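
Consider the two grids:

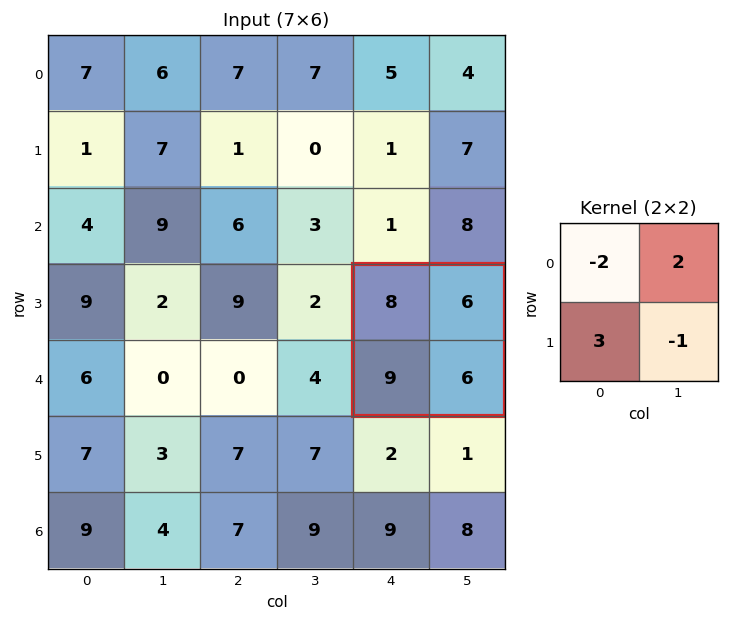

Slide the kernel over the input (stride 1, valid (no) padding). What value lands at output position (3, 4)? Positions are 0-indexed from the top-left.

17

The receptive field on the input at this output position is [8 6 / 9 6]. Elementwise product with the kernel and sum: 8·-2 + 6·2 + 9·3 + 6·-1.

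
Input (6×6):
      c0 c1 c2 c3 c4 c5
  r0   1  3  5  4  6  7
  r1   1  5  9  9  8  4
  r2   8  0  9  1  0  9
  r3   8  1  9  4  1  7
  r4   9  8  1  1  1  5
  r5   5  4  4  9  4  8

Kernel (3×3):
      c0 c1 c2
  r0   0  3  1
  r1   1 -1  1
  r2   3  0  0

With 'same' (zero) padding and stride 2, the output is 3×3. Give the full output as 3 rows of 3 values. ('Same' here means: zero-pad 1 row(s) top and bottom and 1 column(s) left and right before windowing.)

2 17 32
0 31 50
24 51 42

Output[0,0]: The receptive field on the zero-padded input at this output position is [0 0 0 / 0 1 3 / 0 1 5]. Elementwise product with the kernel and sum: 0·3 + 0·1 + 0·1 + 1·-1 + 3·1 + 0·3.
Output[0,1]: The receptive field on the zero-padded input at this output position is [0 0 0 / 3 5 4 / 5 9 9]. Elementwise product with the kernel and sum: 0·3 + 0·1 + 3·1 + 5·-1 + 4·1 + 5·3.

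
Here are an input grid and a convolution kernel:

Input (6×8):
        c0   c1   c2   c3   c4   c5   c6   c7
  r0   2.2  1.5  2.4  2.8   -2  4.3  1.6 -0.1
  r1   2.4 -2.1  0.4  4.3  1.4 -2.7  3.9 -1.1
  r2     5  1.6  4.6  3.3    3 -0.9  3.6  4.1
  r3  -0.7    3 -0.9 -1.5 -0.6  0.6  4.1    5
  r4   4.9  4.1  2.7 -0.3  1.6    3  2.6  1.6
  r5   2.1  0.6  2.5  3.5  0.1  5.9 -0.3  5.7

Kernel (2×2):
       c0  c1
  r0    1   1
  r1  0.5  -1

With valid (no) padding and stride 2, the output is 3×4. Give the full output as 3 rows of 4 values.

Output[0,0]: The receptive field on the input at this output position is [2.2 1.5 / 2.4 -2.1]. Elementwise product with the kernel and sum: 2.2·1 + 1.5·1 + 2.4·0.5 + -2.1·-1.

7 1.1 5.7 4.55
3.25 8.95 1.2 4.75
9.45 0.15 -1.25 -1.65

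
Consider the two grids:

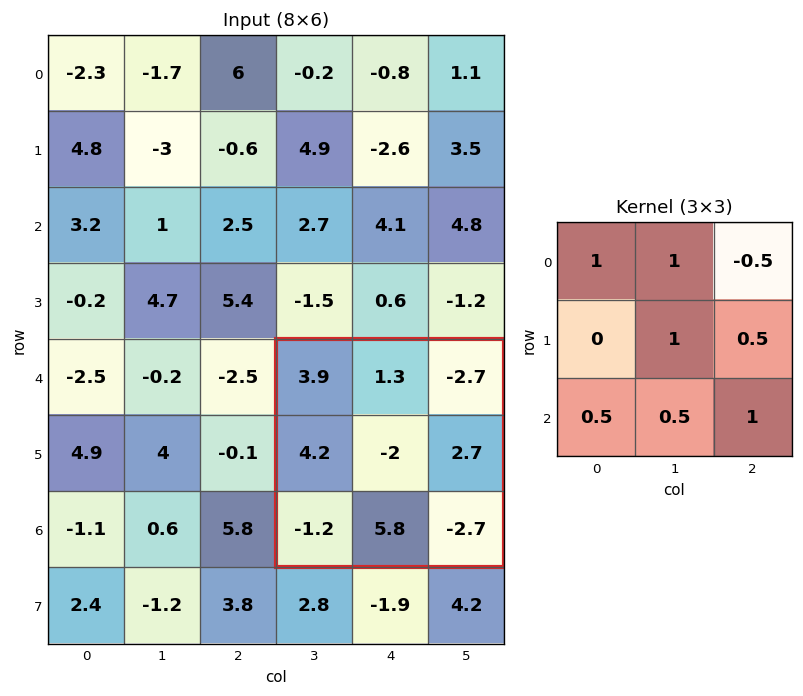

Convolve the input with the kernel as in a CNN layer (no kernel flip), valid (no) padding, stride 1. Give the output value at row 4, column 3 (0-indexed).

The receptive field on the input at this output position is [3.9 1.3 -2.7 / 4.2 -2 2.7 / -1.2 5.8 -2.7]. Elementwise product with the kernel and sum: 3.9·1 + 1.3·1 + -2.7·-0.5 + -2·1 + 2.7·0.5 + -1.2·0.5 + 5.8·0.5 + -2.7·1.

5.5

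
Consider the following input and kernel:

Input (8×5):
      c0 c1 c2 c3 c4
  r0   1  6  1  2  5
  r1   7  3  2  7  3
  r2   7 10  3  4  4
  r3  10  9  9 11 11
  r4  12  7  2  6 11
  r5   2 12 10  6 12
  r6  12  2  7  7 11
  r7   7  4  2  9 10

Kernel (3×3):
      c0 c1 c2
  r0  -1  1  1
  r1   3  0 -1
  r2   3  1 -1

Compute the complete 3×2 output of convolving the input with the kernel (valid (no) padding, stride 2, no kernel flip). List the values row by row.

Output[0,0]: The receptive field on the input at this output position is [1 6 1 / 7 3 2 / 7 10 3]. Elementwise product with the kernel and sum: 1·-1 + 6·1 + 1·1 + 7·3 + 2·-1 + 7·3 + 10·1 + 3·-1.
Output[0,1]: The receptive field on the input at this output position is [1 2 5 / 2 7 3 / 3 4 4]. Elementwise product with the kernel and sum: 1·-1 + 2·1 + 5·1 + 2·3 + 3·-1 + 3·3 + 4·1 + 4·-1.

53 18
68 22
24 50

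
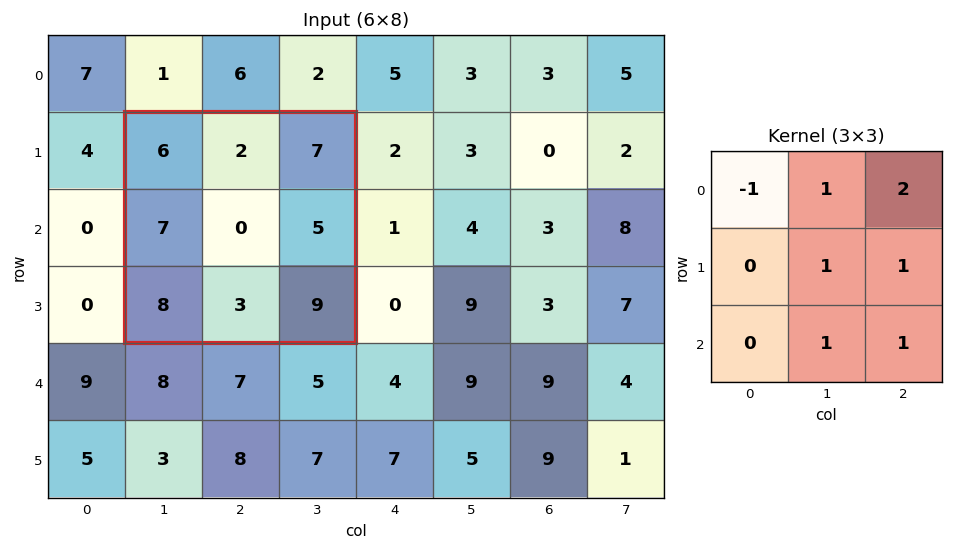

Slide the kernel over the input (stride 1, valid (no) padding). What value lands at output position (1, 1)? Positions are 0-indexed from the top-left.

The receptive field on the input at this output position is [6 2 7 / 7 0 5 / 8 3 9]. Elementwise product with the kernel and sum: 6·-1 + 2·1 + 7·2 + 0·1 + 5·1 + 3·1 + 9·1.

27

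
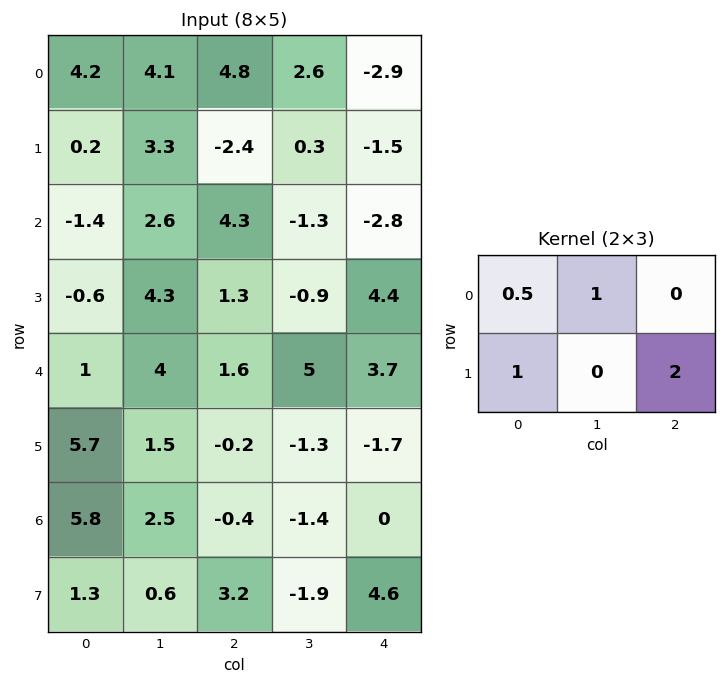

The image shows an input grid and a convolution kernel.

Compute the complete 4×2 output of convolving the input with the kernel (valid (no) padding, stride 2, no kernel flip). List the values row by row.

1.6 -0.4
3.9 10.95
9.8 2.2
13.1 10.8

Output[0,0]: The receptive field on the input at this output position is [4.2 4.1 4.8 / 0.2 3.3 -2.4]. Elementwise product with the kernel and sum: 4.2·0.5 + 4.1·1 + 0.2·1 + -2.4·2.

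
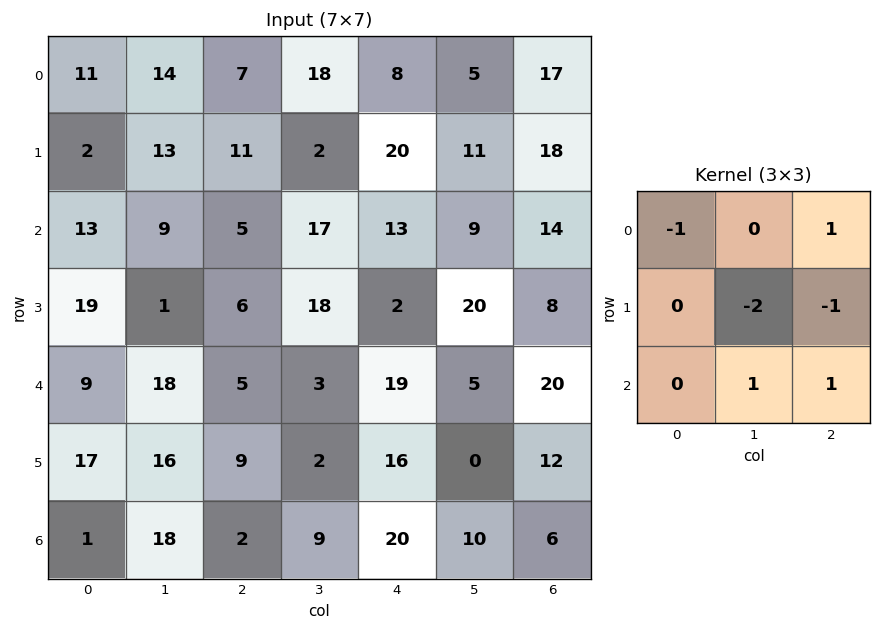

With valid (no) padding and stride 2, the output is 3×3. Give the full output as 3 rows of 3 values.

-27 7 -8
7 -8 -22
-25 23 5

Output[0,0]: The receptive field on the input at this output position is [11 14 7 / 2 13 11 / 13 9 5]. Elementwise product with the kernel and sum: 11·-1 + 7·1 + 13·-2 + 11·-1 + 9·1 + 5·1.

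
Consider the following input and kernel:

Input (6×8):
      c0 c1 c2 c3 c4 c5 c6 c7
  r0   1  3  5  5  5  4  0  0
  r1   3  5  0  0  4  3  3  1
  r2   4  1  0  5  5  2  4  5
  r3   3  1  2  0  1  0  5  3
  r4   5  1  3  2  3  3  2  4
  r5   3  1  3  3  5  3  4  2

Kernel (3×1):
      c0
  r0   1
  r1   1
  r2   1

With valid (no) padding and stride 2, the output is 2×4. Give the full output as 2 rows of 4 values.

8 5 14 7
12 5 9 11

Output[0,0]: The receptive field on the input at this output position is [1 / 3 / 4]. Elementwise product with the kernel and sum: 1·1 + 3·1 + 4·1.
Output[0,1]: The receptive field on the input at this output position is [5 / 0 / 0]. Elementwise product with the kernel and sum: 5·1 + 0·1 + 0·1.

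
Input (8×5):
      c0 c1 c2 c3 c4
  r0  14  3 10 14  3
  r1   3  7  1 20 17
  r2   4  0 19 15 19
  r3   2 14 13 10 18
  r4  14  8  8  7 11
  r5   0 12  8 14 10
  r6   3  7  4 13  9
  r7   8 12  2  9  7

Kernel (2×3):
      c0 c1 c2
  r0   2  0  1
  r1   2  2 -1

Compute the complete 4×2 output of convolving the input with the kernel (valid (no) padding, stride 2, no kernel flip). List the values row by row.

57 48
46 85
52 61
48 32

Output[0,0]: The receptive field on the input at this output position is [14 3 10 / 3 7 1]. Elementwise product with the kernel and sum: 14·2 + 10·1 + 3·2 + 7·2 + 1·-1.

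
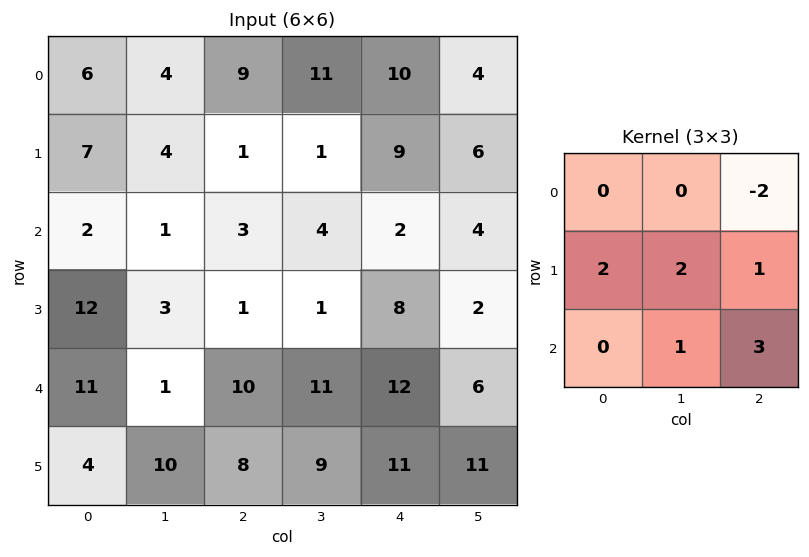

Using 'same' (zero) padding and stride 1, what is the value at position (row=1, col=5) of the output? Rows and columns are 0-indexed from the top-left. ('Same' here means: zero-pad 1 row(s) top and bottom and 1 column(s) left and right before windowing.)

The receptive field on the zero-padded input at this output position is [10 4 0 / 9 6 0 / 2 4 0]. Elementwise product with the kernel and sum: 0·-2 + 9·2 + 6·2 + 0·1 + 4·1 + 0·3.

34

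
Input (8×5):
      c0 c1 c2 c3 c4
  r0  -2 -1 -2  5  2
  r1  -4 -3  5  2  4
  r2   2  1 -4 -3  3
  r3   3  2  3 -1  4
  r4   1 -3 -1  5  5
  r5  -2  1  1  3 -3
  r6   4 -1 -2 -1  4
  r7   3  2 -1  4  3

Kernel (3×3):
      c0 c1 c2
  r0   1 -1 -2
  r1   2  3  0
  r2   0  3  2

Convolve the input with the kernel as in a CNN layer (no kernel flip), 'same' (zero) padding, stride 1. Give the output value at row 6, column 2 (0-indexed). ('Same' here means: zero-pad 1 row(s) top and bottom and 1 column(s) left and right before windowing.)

The receptive field on the zero-padded input at this output position is [1 1 3 / -1 -2 -1 / 2 -1 4]. Elementwise product with the kernel and sum: 1·1 + 1·-1 + 3·-2 + -1·2 + -2·3 + -1·3 + 4·2.

-9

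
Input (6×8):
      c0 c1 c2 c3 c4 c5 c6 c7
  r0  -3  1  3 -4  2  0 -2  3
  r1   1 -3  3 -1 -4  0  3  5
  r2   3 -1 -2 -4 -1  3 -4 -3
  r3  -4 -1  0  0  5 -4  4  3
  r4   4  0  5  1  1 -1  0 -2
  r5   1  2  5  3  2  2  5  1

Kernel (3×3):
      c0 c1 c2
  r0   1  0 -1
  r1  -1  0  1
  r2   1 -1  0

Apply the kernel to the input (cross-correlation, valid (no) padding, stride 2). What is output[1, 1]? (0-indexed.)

8

The receptive field on the input at this output position is [-2 -4 -1 / 0 0 5 / 5 1 1]. Elementwise product with the kernel and sum: -2·1 + -1·-1 + 0·-1 + 5·1 + 5·1 + 1·-1.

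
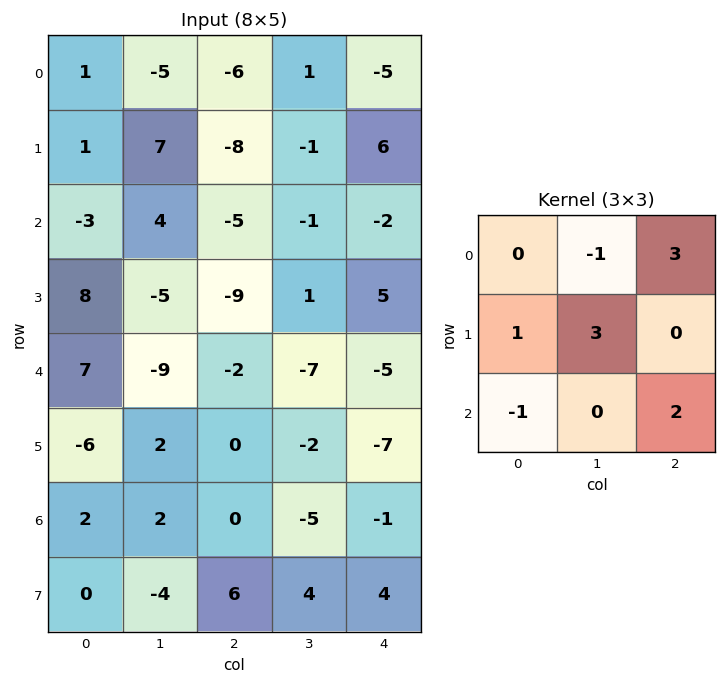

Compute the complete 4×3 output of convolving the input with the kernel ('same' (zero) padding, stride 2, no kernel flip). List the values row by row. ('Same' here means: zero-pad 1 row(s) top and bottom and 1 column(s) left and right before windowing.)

17 -32 -13
1 1 -14
2 -9 -25
10 8 -5

Output[0,0]: The receptive field on the zero-padded input at this output position is [0 0 0 / 0 1 -5 / 0 1 7]. Elementwise product with the kernel and sum: 0·-1 + 0·3 + 0·1 + 1·3 + 0·-1 + 7·2.
Output[0,1]: The receptive field on the zero-padded input at this output position is [0 0 0 / -5 -6 1 / 7 -8 -1]. Elementwise product with the kernel and sum: 0·-1 + 0·3 + -5·1 + -6·3 + 7·-1 + -1·2.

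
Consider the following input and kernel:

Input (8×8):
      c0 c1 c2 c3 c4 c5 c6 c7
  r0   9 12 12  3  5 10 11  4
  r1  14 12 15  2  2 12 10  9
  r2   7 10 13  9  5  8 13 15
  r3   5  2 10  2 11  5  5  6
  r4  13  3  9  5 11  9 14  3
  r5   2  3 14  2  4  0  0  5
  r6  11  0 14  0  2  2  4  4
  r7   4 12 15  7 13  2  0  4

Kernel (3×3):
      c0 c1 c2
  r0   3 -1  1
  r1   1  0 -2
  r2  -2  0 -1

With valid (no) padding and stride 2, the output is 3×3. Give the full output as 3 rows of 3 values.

Output[0,0]: The receptive field on the input at this output position is [9 12 12 / 14 12 15 / 7 10 13]. Elementwise product with the kernel and sum: 9·3 + 12·-1 + 12·1 + 14·1 + 15·-2 + 7·-2 + 13·-1.

-16 18 -25
-26 -6 -15
-17 9 34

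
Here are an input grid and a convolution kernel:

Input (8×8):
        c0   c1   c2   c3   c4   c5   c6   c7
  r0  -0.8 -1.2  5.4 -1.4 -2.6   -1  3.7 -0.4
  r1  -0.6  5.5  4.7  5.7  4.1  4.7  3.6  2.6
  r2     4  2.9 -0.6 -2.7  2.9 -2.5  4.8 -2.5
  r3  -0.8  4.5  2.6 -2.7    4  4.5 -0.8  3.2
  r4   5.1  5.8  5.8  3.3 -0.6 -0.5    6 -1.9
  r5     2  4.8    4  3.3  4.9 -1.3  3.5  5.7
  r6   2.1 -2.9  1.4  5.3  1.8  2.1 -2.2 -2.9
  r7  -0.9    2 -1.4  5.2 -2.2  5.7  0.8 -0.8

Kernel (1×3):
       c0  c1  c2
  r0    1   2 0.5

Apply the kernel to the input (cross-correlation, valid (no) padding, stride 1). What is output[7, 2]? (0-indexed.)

7.9

The receptive field on the input at this output position is [-1.4 5.2 -2.2]. Elementwise product with the kernel and sum: -1.4·1 + 5.2·2 + -2.2·0.5.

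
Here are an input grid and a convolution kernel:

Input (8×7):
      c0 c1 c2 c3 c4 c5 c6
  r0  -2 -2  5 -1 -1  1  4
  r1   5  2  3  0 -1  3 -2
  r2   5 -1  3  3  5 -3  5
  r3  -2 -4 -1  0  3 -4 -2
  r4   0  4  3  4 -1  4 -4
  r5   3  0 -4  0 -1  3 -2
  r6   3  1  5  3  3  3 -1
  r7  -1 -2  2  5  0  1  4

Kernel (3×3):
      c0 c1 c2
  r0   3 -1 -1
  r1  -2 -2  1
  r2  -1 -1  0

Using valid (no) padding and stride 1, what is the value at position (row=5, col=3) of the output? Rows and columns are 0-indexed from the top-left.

-16

The receptive field on the input at this output position is [0 -1 3 / 3 3 3 / 5 0 1]. Elementwise product with the kernel and sum: 0·3 + -1·-1 + 3·-1 + 3·-2 + 3·-2 + 3·1 + 5·-1 + 0·-1.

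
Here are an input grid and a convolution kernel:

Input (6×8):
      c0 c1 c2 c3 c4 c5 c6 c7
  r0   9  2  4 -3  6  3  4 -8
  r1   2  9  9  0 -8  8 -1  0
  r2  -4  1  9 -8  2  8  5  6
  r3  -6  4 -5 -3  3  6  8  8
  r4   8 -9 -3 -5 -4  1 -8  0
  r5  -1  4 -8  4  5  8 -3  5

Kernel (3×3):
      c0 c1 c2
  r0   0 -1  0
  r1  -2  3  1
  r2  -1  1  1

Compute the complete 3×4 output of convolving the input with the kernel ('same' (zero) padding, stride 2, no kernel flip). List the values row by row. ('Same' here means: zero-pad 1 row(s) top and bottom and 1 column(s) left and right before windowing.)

40 5 27 -11
-15 -4 50 16
24 1 5 -40

Output[0,0]: The receptive field on the zero-padded input at this output position is [0 0 0 / 0 9 2 / 0 2 9]. Elementwise product with the kernel and sum: 0·-1 + 0·-2 + 9·3 + 2·1 + 0·-1 + 2·1 + 9·1.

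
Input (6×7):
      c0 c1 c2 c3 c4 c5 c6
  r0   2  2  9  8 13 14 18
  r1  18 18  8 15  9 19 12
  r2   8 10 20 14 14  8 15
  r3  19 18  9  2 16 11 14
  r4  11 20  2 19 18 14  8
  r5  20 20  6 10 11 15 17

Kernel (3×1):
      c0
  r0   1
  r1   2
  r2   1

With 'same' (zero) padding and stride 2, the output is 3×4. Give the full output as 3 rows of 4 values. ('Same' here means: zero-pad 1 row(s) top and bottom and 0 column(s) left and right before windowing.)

22 26 35 48
53 57 53 56
61 19 63 47

Output[0,0]: The receptive field on the zero-padded input at this output position is [0 / 2 / 18]. Elementwise product with the kernel and sum: 0·1 + 2·2 + 18·1.
Output[0,1]: The receptive field on the zero-padded input at this output position is [0 / 9 / 8]. Elementwise product with the kernel and sum: 0·1 + 9·2 + 8·1.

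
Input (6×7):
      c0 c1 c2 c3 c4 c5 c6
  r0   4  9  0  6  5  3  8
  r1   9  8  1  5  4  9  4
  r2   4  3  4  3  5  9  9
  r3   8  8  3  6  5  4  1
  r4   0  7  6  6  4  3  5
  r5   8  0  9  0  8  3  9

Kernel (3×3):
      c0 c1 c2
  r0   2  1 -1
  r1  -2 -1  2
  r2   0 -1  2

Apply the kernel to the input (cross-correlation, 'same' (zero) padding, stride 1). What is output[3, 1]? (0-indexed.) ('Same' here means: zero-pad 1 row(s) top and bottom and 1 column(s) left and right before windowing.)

The receptive field on the zero-padded input at this output position is [4 3 4 / 8 8 3 / 0 7 6]. Elementwise product with the kernel and sum: 4·2 + 3·1 + 4·-1 + 8·-2 + 8·-1 + 3·2 + 7·-1 + 6·2.

-6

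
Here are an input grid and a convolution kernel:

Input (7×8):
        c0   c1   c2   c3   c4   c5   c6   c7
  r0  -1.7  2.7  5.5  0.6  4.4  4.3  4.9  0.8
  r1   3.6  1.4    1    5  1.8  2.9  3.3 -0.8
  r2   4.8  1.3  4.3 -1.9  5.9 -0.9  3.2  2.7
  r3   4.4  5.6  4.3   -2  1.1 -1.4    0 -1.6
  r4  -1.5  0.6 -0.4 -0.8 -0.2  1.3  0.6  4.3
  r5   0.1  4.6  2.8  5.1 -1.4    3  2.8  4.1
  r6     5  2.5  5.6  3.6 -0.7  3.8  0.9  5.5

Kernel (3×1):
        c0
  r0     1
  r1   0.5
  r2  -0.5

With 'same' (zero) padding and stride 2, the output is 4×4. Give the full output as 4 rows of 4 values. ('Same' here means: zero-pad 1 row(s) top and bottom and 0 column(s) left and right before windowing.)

-2.65 2.25 1.3 0.8
3.8 1 4.2 4.9
3.6 2.7 1.7 -1.1
2.6 5.6 -1.75 3.25

Output[0,0]: The receptive field on the zero-padded input at this output position is [0 / -1.7 / 3.6]. Elementwise product with the kernel and sum: 0·1 + -1.7·0.5 + 3.6·-0.5.
Output[0,1]: The receptive field on the zero-padded input at this output position is [0 / 5.5 / 1]. Elementwise product with the kernel and sum: 0·1 + 5.5·0.5 + 1·-0.5.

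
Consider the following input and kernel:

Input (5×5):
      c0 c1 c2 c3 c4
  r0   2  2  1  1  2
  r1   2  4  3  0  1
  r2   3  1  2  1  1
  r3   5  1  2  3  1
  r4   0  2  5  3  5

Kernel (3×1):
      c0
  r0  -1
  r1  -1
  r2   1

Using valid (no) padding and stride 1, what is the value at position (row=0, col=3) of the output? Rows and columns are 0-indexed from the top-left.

0

The receptive field on the input at this output position is [1 / 0 / 1]. Elementwise product with the kernel and sum: 1·-1 + 0·-1 + 1·1.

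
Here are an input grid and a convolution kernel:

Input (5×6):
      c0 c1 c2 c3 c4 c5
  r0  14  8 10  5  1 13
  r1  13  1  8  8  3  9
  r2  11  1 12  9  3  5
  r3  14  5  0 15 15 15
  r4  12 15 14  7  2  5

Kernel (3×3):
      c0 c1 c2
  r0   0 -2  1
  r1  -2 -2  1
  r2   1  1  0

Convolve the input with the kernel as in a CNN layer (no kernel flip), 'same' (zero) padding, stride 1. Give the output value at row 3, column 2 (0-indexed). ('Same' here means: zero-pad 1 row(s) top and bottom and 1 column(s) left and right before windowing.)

19

The receptive field on the zero-padded input at this output position is [1 12 9 / 5 0 15 / 15 14 7]. Elementwise product with the kernel and sum: 12·-2 + 9·1 + 5·-2 + 0·-2 + 15·1 + 15·1 + 14·1.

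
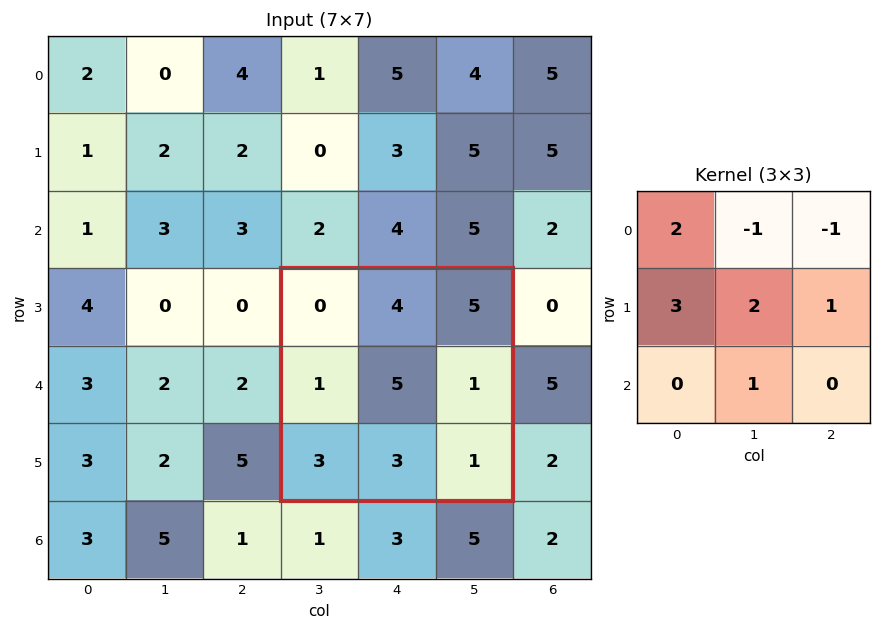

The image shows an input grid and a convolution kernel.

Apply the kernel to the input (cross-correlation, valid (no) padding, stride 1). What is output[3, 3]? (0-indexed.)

The receptive field on the input at this output position is [0 4 5 / 1 5 1 / 3 3 1]. Elementwise product with the kernel and sum: 0·2 + 4·-1 + 5·-1 + 1·3 + 5·2 + 1·1 + 3·1.

8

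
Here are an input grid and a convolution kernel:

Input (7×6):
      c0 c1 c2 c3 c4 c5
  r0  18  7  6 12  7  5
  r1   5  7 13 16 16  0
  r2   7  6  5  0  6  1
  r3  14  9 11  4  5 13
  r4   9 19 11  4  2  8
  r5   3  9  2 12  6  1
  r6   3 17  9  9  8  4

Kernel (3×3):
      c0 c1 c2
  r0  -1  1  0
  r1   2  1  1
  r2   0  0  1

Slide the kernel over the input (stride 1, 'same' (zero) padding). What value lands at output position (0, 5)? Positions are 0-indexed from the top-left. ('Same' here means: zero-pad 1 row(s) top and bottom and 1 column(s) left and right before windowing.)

19

The receptive field on the zero-padded input at this output position is [0 0 0 / 7 5 0 / 16 0 0]. Elementwise product with the kernel and sum: 0·-1 + 0·1 + 7·2 + 5·1 + 0·1 + 0·1.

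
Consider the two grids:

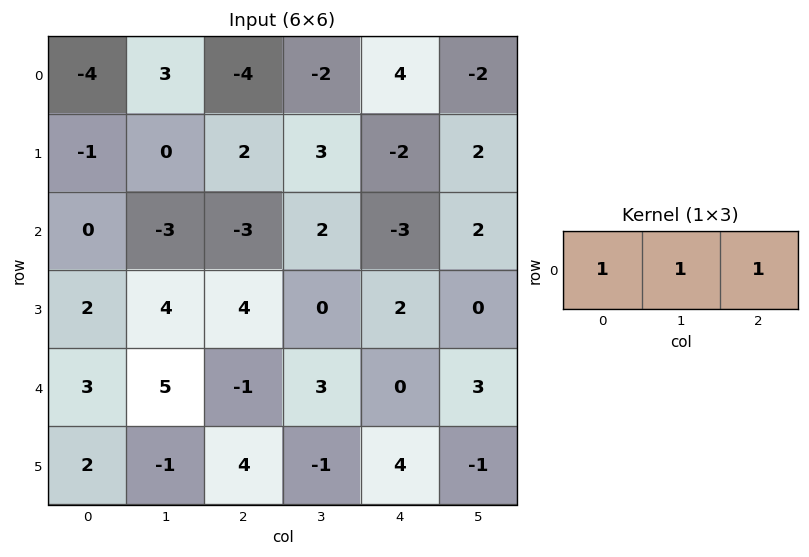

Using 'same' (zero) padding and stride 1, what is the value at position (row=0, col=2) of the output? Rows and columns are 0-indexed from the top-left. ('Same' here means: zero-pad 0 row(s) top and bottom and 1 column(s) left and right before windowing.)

The receptive field on the zero-padded input at this output position is [3 -4 -2]. Elementwise product with the kernel and sum: 3·1 + -4·1 + -2·1.

-3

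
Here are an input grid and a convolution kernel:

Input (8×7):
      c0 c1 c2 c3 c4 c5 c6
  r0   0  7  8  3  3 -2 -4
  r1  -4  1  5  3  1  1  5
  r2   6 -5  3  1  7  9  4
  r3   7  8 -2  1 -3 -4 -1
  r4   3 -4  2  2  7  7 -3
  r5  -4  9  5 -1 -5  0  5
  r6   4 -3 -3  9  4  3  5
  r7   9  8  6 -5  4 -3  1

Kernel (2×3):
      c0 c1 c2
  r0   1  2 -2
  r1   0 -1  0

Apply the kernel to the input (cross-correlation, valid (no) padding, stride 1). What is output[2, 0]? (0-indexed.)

-18

The receptive field on the input at this output position is [6 -5 3 / 7 8 -2]. Elementwise product with the kernel and sum: 6·1 + -5·2 + 3·-2 + 8·-1.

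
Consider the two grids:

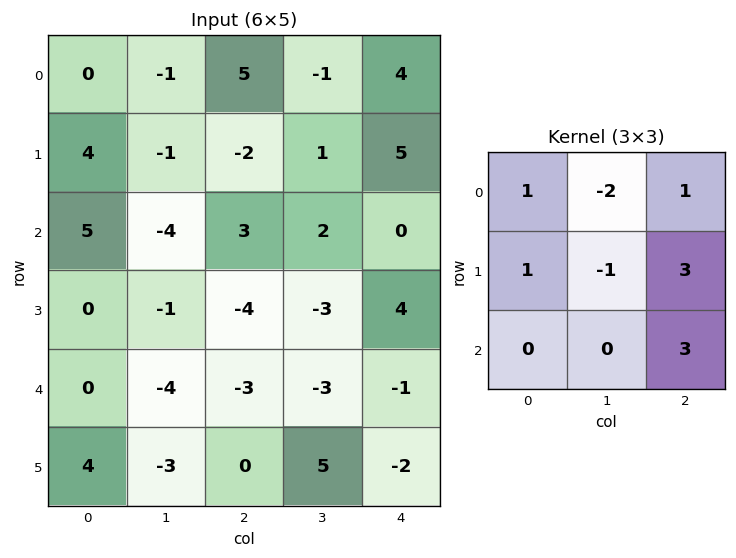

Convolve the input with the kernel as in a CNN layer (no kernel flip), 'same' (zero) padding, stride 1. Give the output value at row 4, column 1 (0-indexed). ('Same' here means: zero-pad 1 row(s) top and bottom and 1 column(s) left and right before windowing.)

-7

The receptive field on the zero-padded input at this output position is [0 -1 -4 / 0 -4 -3 / 4 -3 0]. Elementwise product with the kernel and sum: 0·1 + -1·-2 + -4·1 + 0·1 + -4·-1 + -3·3 + 0·3.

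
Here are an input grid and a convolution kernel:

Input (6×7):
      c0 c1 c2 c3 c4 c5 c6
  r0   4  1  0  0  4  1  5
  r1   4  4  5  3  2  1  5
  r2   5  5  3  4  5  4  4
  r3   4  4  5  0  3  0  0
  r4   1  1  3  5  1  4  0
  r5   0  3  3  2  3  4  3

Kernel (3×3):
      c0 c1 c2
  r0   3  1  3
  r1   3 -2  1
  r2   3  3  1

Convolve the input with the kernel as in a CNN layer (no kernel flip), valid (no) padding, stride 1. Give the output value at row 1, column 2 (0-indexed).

The receptive field on the input at this output position is [5 3 2 / 3 4 5 / 5 0 3]. Elementwise product with the kernel and sum: 5·3 + 3·1 + 2·3 + 3·3 + 4·-2 + 5·1 + 5·3 + 0·3 + 3·1.

48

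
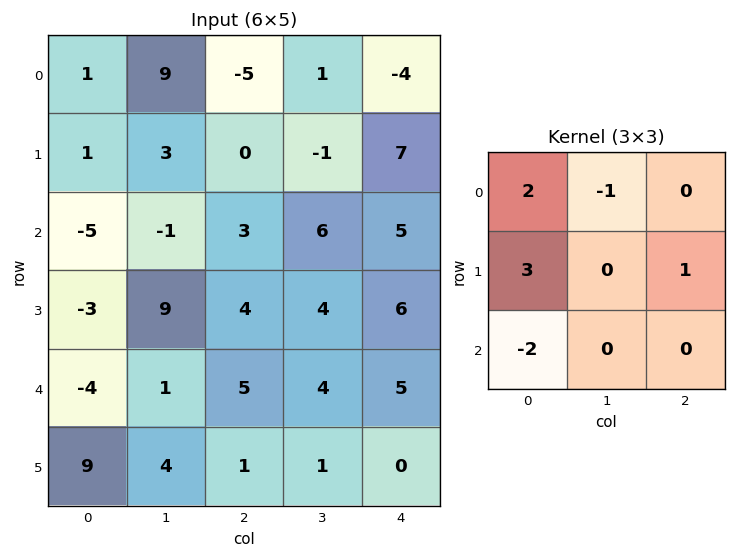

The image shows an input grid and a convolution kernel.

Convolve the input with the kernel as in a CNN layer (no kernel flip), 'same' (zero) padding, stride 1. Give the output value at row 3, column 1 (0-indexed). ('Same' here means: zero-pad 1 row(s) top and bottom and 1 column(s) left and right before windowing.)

The receptive field on the zero-padded input at this output position is [-5 -1 3 / -3 9 4 / -4 1 5]. Elementwise product with the kernel and sum: -5·2 + -1·-1 + -3·3 + 4·1 + -4·-2.

-6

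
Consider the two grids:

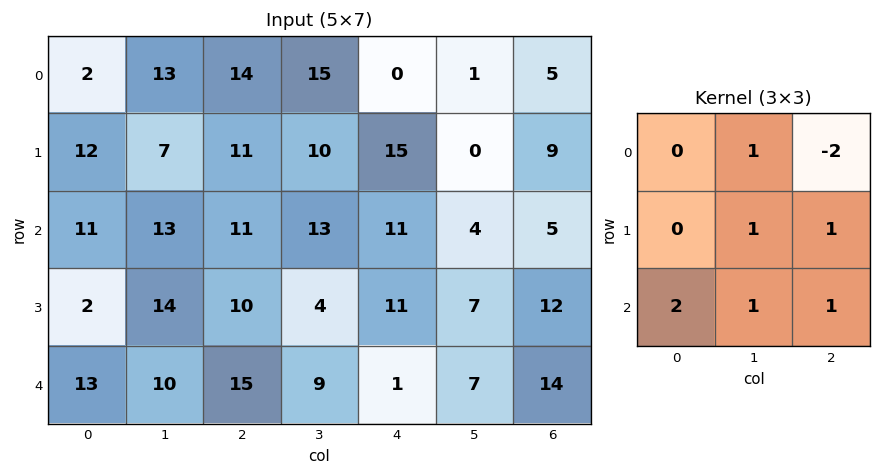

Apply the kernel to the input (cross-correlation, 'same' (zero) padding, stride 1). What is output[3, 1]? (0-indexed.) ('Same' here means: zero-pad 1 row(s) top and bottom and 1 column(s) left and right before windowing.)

The receptive field on the zero-padded input at this output position is [11 13 11 / 2 14 10 / 13 10 15]. Elementwise product with the kernel and sum: 13·1 + 11·-2 + 14·1 + 10·1 + 13·2 + 10·1 + 15·1.

66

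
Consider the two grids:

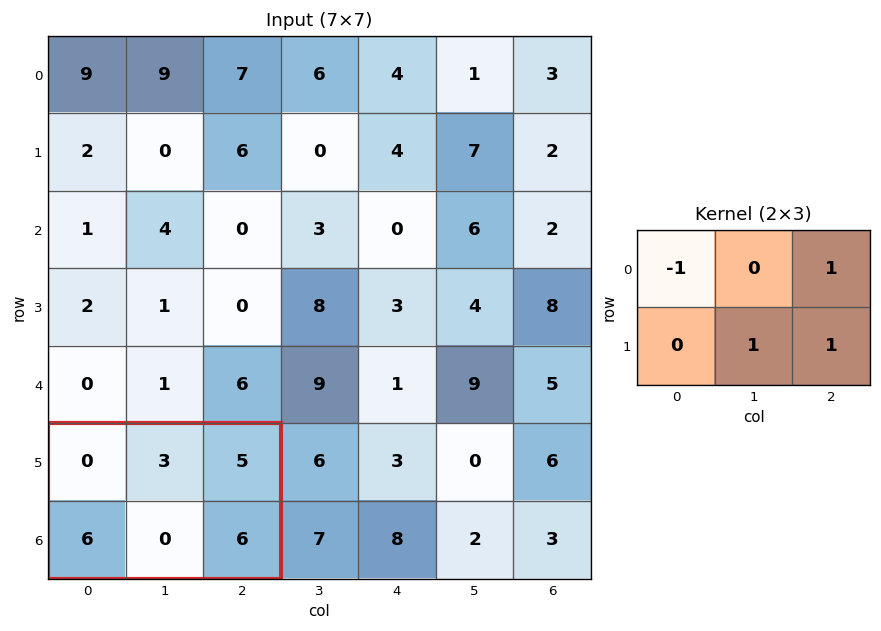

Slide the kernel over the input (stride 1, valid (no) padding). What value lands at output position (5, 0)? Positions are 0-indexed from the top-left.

The receptive field on the input at this output position is [0 3 5 / 6 0 6]. Elementwise product with the kernel and sum: 0·-1 + 5·1 + 0·1 + 6·1.

11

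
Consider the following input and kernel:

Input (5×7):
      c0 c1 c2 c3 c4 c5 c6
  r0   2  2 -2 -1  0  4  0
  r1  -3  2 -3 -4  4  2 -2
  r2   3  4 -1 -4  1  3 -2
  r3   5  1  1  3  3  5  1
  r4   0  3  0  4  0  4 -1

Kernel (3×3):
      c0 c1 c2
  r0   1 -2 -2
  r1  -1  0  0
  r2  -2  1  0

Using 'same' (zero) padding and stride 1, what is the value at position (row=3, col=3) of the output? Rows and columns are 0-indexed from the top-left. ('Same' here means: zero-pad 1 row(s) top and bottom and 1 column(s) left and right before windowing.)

8

The receptive field on the zero-padded input at this output position is [-1 -4 1 / 1 3 3 / 0 4 0]. Elementwise product with the kernel and sum: -1·1 + -4·-2 + 1·-2 + 1·-1 + 0·-2 + 4·1.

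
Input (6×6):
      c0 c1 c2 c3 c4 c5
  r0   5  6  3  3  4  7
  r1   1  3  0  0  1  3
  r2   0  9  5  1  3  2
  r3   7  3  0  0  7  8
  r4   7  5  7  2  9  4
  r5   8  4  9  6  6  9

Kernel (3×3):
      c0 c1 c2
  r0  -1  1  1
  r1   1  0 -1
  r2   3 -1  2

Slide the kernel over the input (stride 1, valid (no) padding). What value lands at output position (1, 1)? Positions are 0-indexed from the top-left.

The receptive field on the input at this output position is [3 0 0 / 9 5 1 / 3 0 0]. Elementwise product with the kernel and sum: 3·-1 + 0·1 + 0·1 + 9·1 + 1·-1 + 3·3 + 0·-1 + 0·2.

14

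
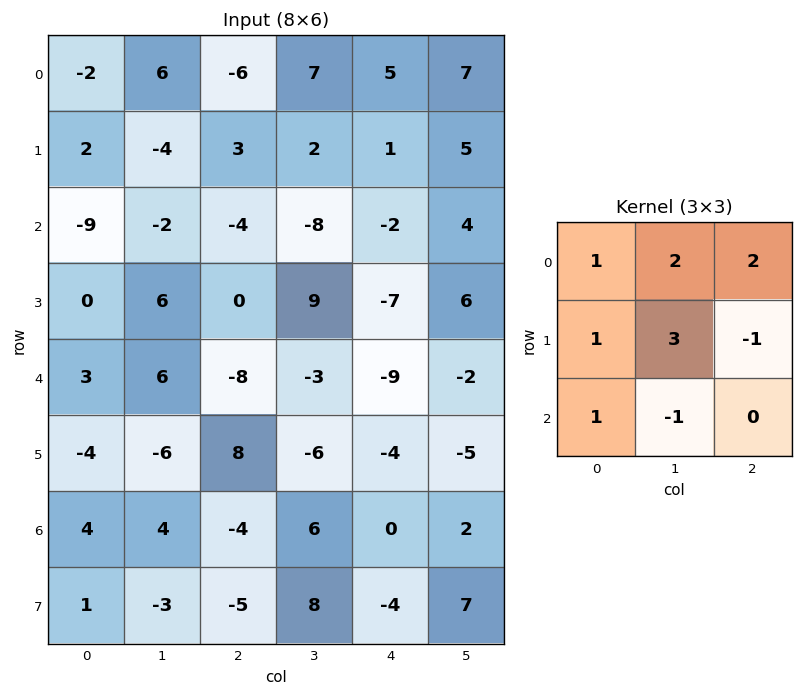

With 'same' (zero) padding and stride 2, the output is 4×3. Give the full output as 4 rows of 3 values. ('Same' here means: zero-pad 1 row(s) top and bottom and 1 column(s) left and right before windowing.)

-14 -26 16
-29 6 12
19 -5 -23
-13 -14 -8

Output[0,0]: The receptive field on the zero-padded input at this output position is [0 0 0 / 0 -2 6 / 0 2 -4]. Elementwise product with the kernel and sum: 0·1 + 0·2 + 0·2 + 0·1 + -2·3 + 6·-1 + 0·1 + 2·-1.
Output[0,1]: The receptive field on the zero-padded input at this output position is [0 0 0 / 6 -6 7 / -4 3 2]. Elementwise product with the kernel and sum: 0·1 + 0·2 + 0·2 + 6·1 + -6·3 + 7·-1 + -4·1 + 3·-1.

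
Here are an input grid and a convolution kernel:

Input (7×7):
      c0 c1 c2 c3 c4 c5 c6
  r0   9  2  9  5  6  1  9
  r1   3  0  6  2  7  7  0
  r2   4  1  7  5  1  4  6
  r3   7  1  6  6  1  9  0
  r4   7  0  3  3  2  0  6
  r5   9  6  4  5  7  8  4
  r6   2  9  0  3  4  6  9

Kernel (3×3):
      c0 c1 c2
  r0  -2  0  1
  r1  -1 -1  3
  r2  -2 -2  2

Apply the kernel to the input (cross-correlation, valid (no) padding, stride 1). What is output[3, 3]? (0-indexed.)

-16

The receptive field on the input at this output position is [6 1 9 / 3 2 0 / 5 7 8]. Elementwise product with the kernel and sum: 6·-2 + 9·1 + 3·-1 + 2·-1 + 0·3 + 5·-2 + 7·-2 + 8·2.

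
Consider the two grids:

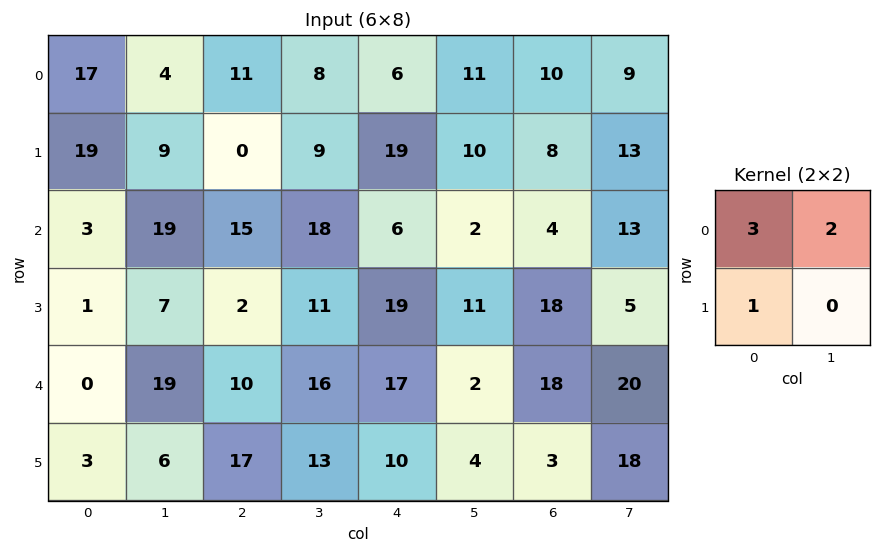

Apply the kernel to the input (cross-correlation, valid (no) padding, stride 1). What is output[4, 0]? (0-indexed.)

The receptive field on the input at this output position is [0 19 / 3 6]. Elementwise product with the kernel and sum: 0·3 + 19·2 + 3·1.

41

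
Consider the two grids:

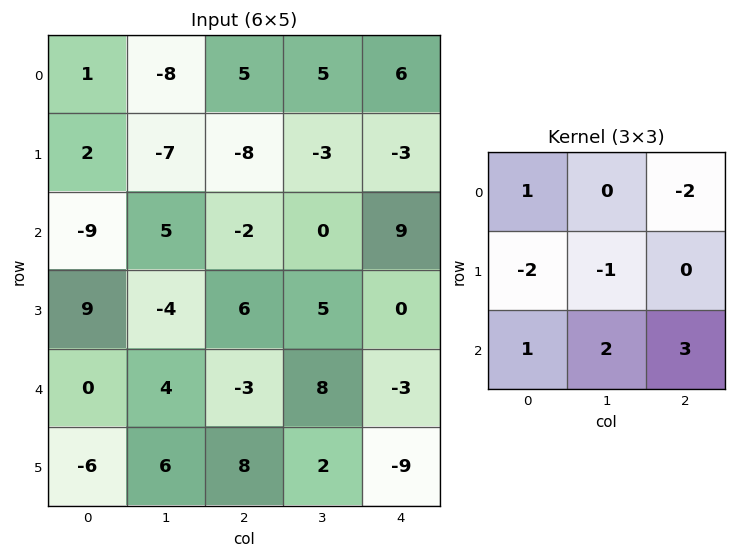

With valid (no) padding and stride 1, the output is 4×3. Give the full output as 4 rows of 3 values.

-11 5 37
50 14 18
-20 29 -33
23 9 -11

Output[0,0]: The receptive field on the input at this output position is [1 -8 5 / 2 -7 -8 / -9 5 -2]. Elementwise product with the kernel and sum: 1·1 + 5·-2 + 2·-2 + -7·-1 + -9·1 + 5·2 + -2·3.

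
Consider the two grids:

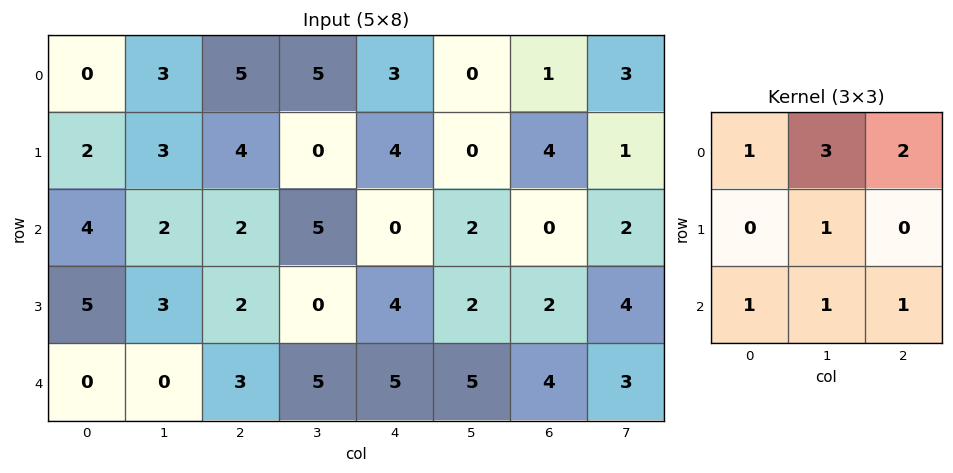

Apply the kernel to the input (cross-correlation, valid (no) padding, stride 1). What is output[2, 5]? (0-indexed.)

20

The receptive field on the input at this output position is [2 0 2 / 2 2 4 / 5 4 3]. Elementwise product with the kernel and sum: 2·1 + 0·3 + 2·2 + 2·1 + 5·1 + 4·1 + 3·1.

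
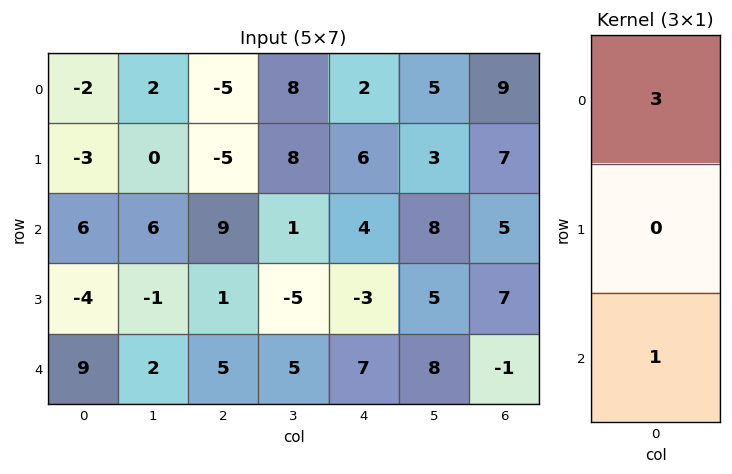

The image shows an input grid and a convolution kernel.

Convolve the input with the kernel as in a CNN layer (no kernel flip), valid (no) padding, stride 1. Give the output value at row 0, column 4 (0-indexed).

10

The receptive field on the input at this output position is [2 / 6 / 4]. Elementwise product with the kernel and sum: 2·3 + 4·1.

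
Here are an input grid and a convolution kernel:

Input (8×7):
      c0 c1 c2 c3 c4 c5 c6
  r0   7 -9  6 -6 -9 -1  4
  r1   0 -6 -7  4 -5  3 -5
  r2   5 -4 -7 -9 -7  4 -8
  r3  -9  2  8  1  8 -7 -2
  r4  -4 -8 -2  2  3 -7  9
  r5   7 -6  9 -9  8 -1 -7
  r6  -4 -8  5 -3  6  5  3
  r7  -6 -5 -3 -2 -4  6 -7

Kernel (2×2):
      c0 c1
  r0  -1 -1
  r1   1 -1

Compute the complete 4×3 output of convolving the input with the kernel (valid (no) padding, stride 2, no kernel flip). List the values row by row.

8 -11 2
-12 23 18
25 18 13
11 -3 -21

Output[0,0]: The receptive field on the input at this output position is [7 -9 / 0 -6]. Elementwise product with the kernel and sum: 7·-1 + -9·-1 + 0·1 + -6·-1.
Output[0,1]: The receptive field on the input at this output position is [6 -6 / -7 4]. Elementwise product with the kernel and sum: 6·-1 + -6·-1 + -7·1 + 4·-1.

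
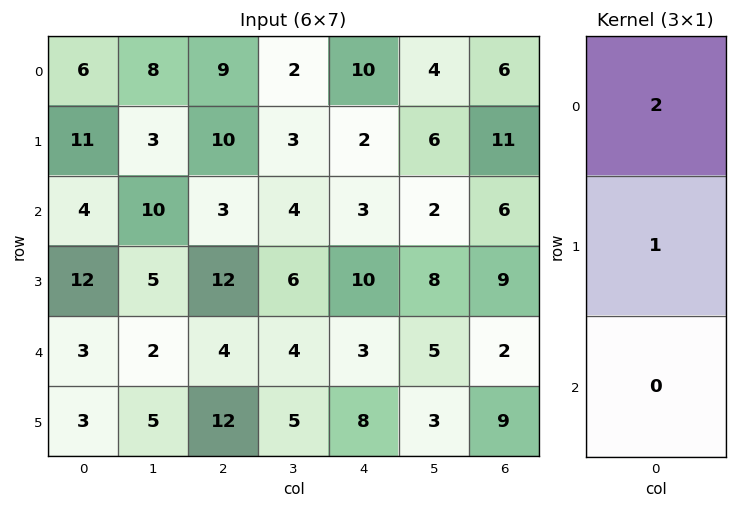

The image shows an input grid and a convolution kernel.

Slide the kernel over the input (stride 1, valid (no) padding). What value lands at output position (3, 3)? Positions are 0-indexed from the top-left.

The receptive field on the input at this output position is [6 / 4 / 5]. Elementwise product with the kernel and sum: 6·2 + 4·1.

16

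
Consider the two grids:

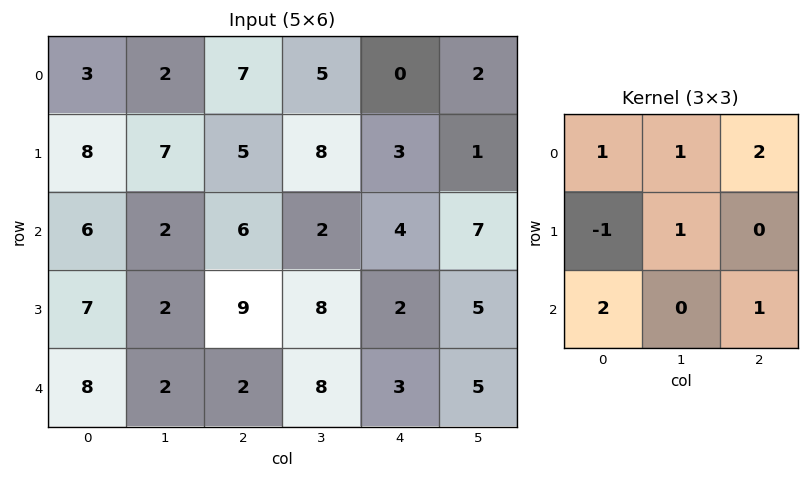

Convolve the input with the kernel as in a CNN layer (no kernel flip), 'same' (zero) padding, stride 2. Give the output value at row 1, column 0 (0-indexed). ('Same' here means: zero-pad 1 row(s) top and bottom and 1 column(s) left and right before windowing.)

The receptive field on the zero-padded input at this output position is [0 8 7 / 0 6 2 / 0 7 2]. Elementwise product with the kernel and sum: 0·1 + 8·1 + 7·2 + 0·-1 + 6·1 + 0·2 + 2·1.

30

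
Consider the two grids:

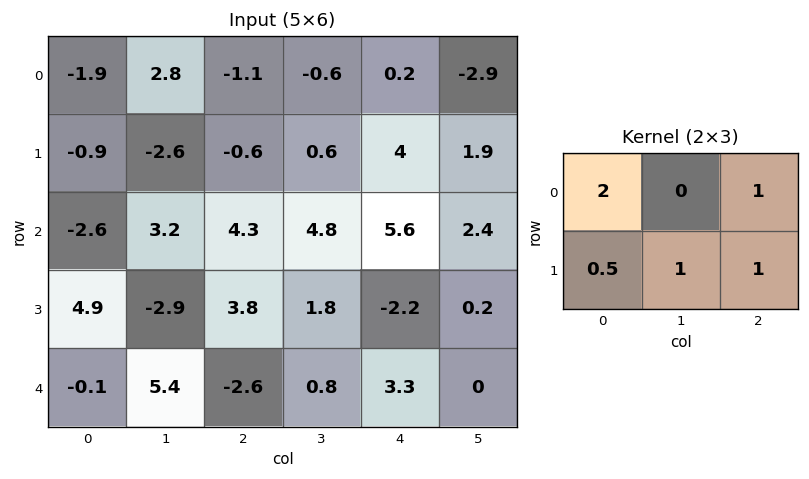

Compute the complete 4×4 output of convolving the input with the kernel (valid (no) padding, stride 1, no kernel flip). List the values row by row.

-8.55 3.7 2.3 2.1
3.8 6.1 15.35 13.5
2.45 15.35 15.7 10.9
16.35 -3.1 8.2 7.5

Output[0,0]: The receptive field on the input at this output position is [-1.9 2.8 -1.1 / -0.9 -2.6 -0.6]. Elementwise product with the kernel and sum: -1.9·2 + -1.1·1 + -0.9·0.5 + -2.6·1 + -0.6·1.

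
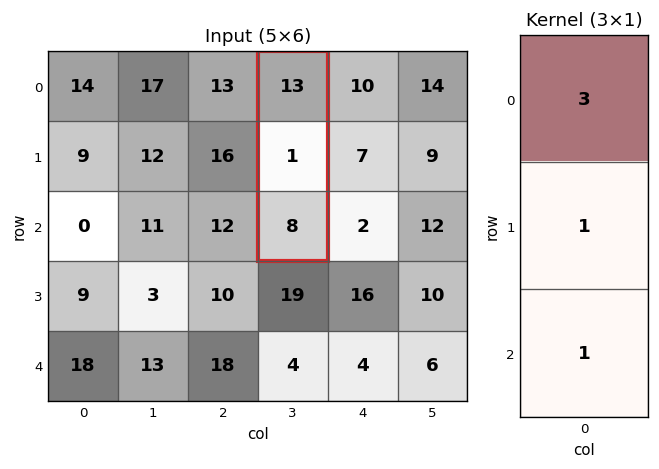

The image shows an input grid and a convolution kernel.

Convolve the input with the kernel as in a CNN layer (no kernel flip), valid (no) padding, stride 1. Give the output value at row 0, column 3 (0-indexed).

48

The receptive field on the input at this output position is [13 / 1 / 8]. Elementwise product with the kernel and sum: 13·3 + 1·1 + 8·1.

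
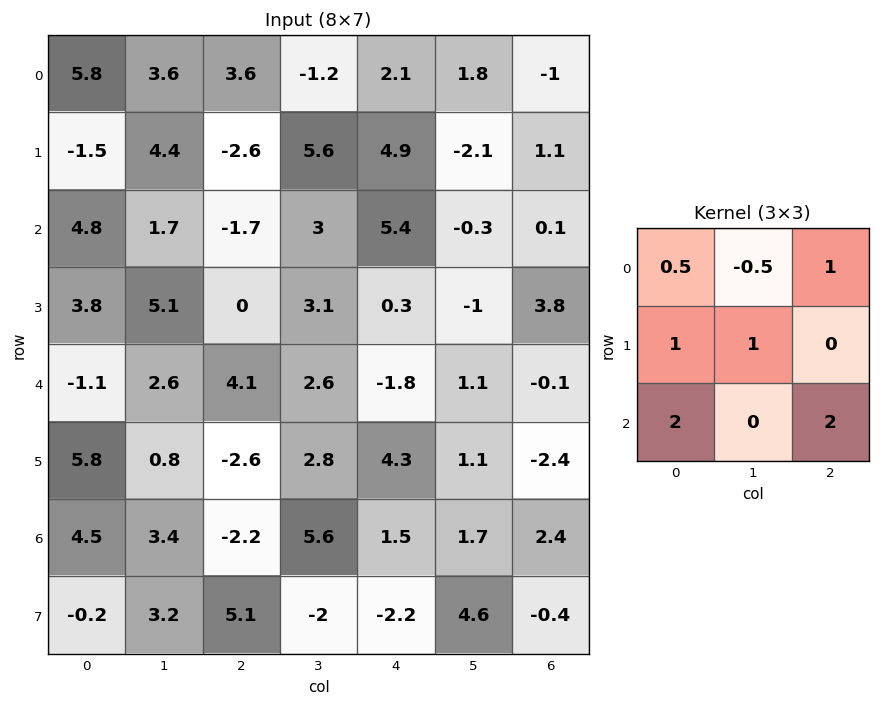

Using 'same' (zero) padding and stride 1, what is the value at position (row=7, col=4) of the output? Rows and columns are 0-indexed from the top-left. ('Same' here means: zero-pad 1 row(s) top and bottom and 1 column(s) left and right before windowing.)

-0.45

The receptive field on the zero-padded input at this output position is [5.6 1.5 1.7 / -2 -2.2 4.6 / 0 0 0]. Elementwise product with the kernel and sum: 5.6·0.5 + 1.5·-0.5 + 1.7·1 + -2·1 + -2.2·1 + 0·2 + 0·2.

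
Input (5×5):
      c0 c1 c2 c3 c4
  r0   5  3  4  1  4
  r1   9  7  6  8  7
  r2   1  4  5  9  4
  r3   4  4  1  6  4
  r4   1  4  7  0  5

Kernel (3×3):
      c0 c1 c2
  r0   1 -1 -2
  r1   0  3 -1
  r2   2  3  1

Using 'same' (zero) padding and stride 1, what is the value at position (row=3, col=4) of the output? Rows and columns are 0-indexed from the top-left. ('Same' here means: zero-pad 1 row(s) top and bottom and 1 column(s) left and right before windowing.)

32

The receptive field on the zero-padded input at this output position is [9 4 0 / 6 4 0 / 0 5 0]. Elementwise product with the kernel and sum: 9·1 + 4·-1 + 0·-2 + 4·3 + 0·-1 + 0·2 + 5·3 + 0·1.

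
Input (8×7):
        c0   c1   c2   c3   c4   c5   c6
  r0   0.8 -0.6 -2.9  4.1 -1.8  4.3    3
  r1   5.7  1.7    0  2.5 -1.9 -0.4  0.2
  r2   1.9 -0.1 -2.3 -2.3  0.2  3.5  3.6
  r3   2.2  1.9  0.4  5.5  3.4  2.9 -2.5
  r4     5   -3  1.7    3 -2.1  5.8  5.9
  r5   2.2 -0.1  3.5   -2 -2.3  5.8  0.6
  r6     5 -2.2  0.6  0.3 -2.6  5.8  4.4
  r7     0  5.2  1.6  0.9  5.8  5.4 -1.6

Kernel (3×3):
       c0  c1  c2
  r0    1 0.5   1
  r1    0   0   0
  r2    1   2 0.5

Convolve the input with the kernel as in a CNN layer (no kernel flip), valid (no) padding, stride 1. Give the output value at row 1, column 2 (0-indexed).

The receptive field on the input at this output position is [0 2.5 -1.9 / -2.3 -2.3 0.2 / 0.4 5.5 3.4]. Elementwise product with the kernel and sum: 0·1 + 2.5·0.5 + -1.9·1 + 0.4·1 + 5.5·2 + 3.4·0.5.

12.45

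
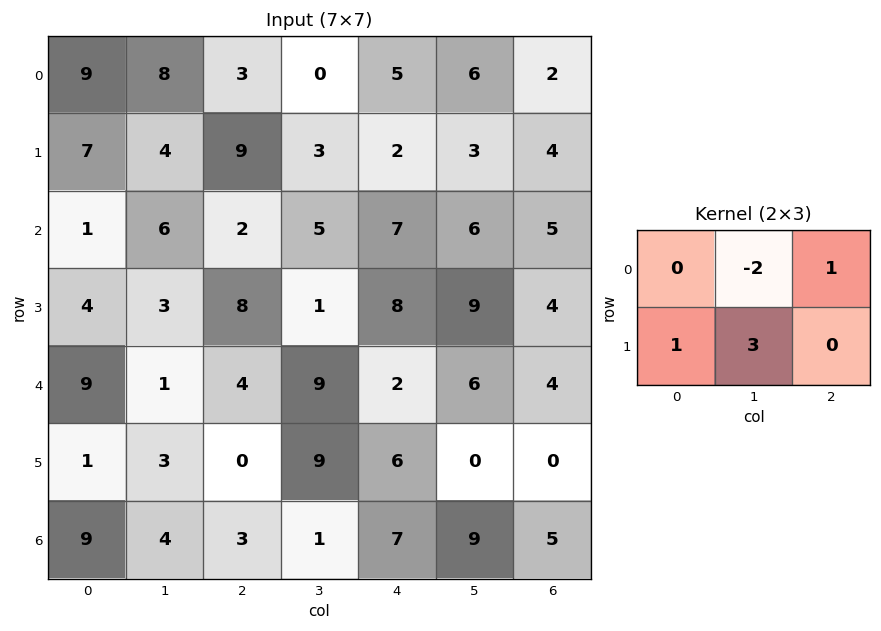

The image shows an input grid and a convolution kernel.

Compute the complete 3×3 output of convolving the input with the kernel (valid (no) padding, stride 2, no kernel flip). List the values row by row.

6 23 1
3 8 28
12 11 -2

Output[0,0]: The receptive field on the input at this output position is [9 8 3 / 7 4 9]. Elementwise product with the kernel and sum: 8·-2 + 3·1 + 7·1 + 4·3.
Output[0,1]: The receptive field on the input at this output position is [3 0 5 / 9 3 2]. Elementwise product with the kernel and sum: 0·-2 + 5·1 + 9·1 + 3·3.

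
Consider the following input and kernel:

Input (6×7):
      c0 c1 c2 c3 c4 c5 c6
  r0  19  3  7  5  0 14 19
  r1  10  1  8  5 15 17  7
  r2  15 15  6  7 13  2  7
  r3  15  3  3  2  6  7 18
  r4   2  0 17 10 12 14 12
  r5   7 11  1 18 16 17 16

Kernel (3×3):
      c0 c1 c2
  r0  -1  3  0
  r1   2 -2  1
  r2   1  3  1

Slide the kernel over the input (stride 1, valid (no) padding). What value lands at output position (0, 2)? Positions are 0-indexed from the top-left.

The receptive field on the input at this output position is [7 5 0 / 8 5 15 / 6 7 13]. Elementwise product with the kernel and sum: 7·-1 + 5·3 + 8·2 + 5·-2 + 15·1 + 6·1 + 7·3 + 13·1.

69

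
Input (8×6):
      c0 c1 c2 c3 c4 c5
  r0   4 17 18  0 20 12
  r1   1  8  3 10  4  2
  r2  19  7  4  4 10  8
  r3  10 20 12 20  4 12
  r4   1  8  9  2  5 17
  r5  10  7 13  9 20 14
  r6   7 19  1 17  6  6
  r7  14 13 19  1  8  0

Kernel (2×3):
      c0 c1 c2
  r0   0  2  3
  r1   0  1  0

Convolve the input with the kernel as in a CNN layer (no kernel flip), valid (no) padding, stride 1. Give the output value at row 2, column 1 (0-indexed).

32

The receptive field on the input at this output position is [7 4 4 / 20 12 20]. Elementwise product with the kernel and sum: 4·2 + 4·3 + 12·1.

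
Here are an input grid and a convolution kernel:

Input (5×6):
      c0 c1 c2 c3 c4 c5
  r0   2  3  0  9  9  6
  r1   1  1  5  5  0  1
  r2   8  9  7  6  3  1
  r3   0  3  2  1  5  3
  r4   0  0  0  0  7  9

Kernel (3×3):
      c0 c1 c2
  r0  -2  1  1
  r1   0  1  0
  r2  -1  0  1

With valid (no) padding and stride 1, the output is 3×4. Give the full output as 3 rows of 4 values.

Output[0,0]: The receptive field on the input at this output position is [2 3 0 / 1 1 5 / 8 9 7]. Elementwise product with the kernel and sum: 2·-2 + 3·1 + 0·1 + 1·1 + 8·-1 + 7·1.
Output[0,1]: The receptive field on the input at this output position is [3 0 9 / 1 5 5 / 9 7 6]. Elementwise product with the kernel and sum: 3·-2 + 0·1 + 9·1 + 5·1 + 9·-1 + 6·1.

-1 5 19 -8
15 13 4 -4
3 -3 3 6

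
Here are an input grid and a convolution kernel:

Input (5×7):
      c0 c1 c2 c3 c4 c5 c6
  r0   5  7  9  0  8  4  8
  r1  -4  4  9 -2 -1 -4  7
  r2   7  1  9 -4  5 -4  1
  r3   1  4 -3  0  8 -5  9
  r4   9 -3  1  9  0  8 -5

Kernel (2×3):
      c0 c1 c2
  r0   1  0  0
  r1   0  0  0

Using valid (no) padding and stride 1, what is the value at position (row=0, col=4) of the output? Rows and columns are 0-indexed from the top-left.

The receptive field on the input at this output position is [8 4 8 / -1 -4 7]. Elementwise product with the kernel and sum: 8·1.

8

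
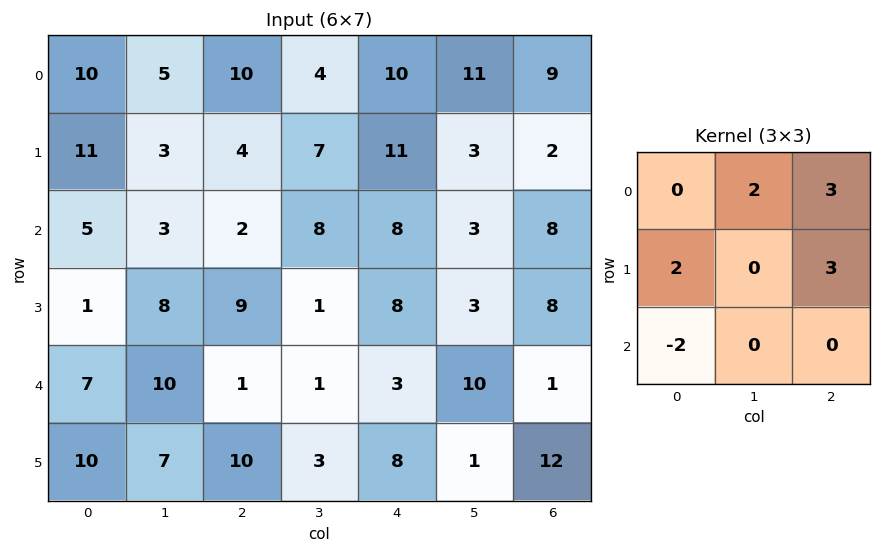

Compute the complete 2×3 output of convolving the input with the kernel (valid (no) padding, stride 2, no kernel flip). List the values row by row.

64 75 61
27 80 64

Output[0,0]: The receptive field on the input at this output position is [10 5 10 / 11 3 4 / 5 3 2]. Elementwise product with the kernel and sum: 5·2 + 10·3 + 11·2 + 4·3 + 5·-2.
Output[0,1]: The receptive field on the input at this output position is [10 4 10 / 4 7 11 / 2 8 8]. Elementwise product with the kernel and sum: 4·2 + 10·3 + 4·2 + 11·3 + 2·-2.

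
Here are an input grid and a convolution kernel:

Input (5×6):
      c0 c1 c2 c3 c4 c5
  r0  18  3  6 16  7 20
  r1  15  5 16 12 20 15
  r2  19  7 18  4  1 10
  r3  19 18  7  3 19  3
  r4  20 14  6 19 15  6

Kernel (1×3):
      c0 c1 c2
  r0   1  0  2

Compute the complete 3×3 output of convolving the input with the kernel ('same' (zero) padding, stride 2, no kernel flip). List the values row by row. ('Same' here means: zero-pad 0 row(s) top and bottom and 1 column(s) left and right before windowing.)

Output[0,0]: The receptive field on the zero-padded input at this output position is [0 18 3]. Elementwise product with the kernel and sum: 0·1 + 3·2.
Output[0,1]: The receptive field on the zero-padded input at this output position is [3 6 16]. Elementwise product with the kernel and sum: 3·1 + 16·2.

6 35 56
14 15 24
28 52 31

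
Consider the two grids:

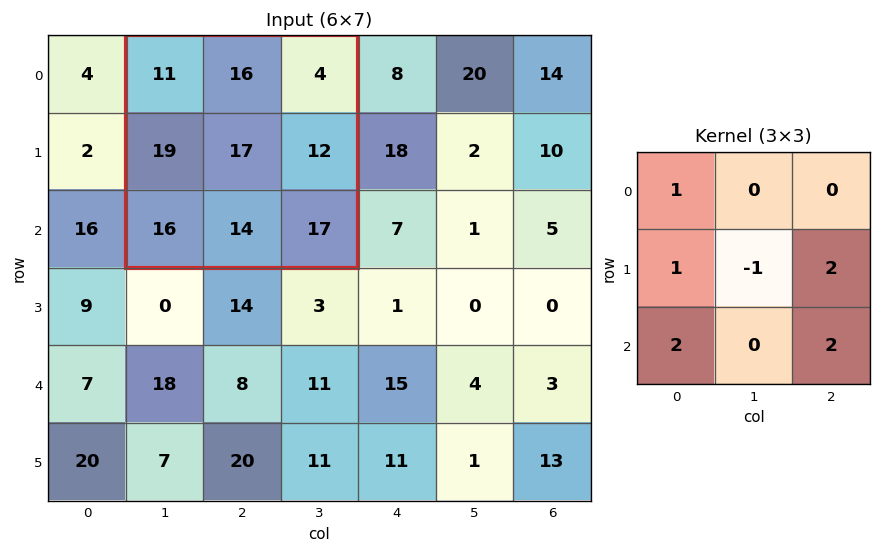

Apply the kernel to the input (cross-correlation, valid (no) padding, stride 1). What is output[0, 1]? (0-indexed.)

103

The receptive field on the input at this output position is [11 16 4 / 19 17 12 / 16 14 17]. Elementwise product with the kernel and sum: 11·1 + 19·1 + 17·-1 + 12·2 + 16·2 + 17·2.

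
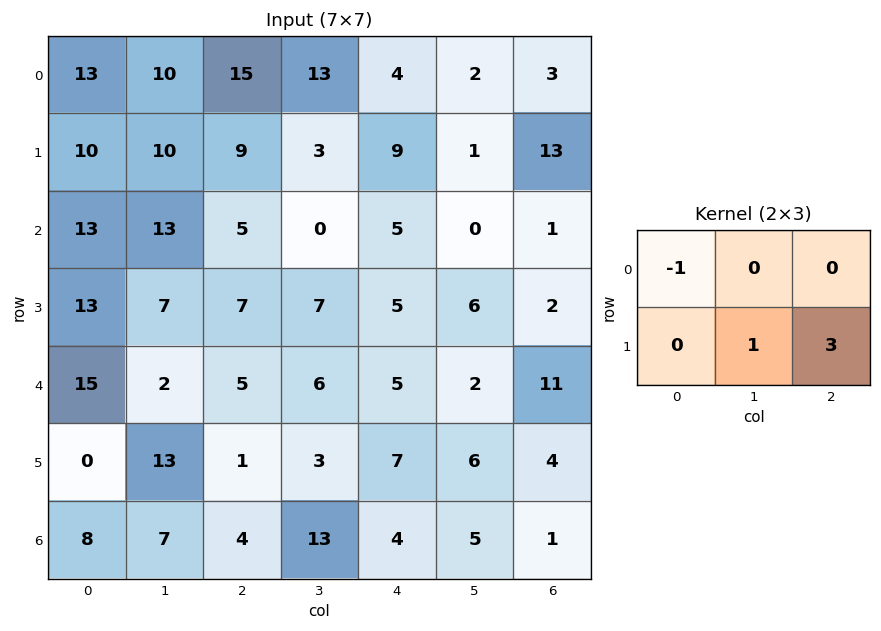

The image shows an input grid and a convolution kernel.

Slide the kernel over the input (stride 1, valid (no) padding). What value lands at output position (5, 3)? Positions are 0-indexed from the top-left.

The receptive field on the input at this output position is [3 7 6 / 13 4 5]. Elementwise product with the kernel and sum: 3·-1 + 4·1 + 5·3.

16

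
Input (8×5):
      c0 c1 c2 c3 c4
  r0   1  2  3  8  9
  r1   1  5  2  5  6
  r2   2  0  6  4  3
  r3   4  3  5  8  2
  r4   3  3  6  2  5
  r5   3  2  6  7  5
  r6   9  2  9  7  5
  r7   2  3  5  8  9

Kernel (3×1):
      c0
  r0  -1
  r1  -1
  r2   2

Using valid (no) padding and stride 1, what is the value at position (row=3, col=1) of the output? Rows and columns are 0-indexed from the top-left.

The receptive field on the input at this output position is [3 / 3 / 2]. Elementwise product with the kernel and sum: 3·-1 + 3·-1 + 2·2.

-2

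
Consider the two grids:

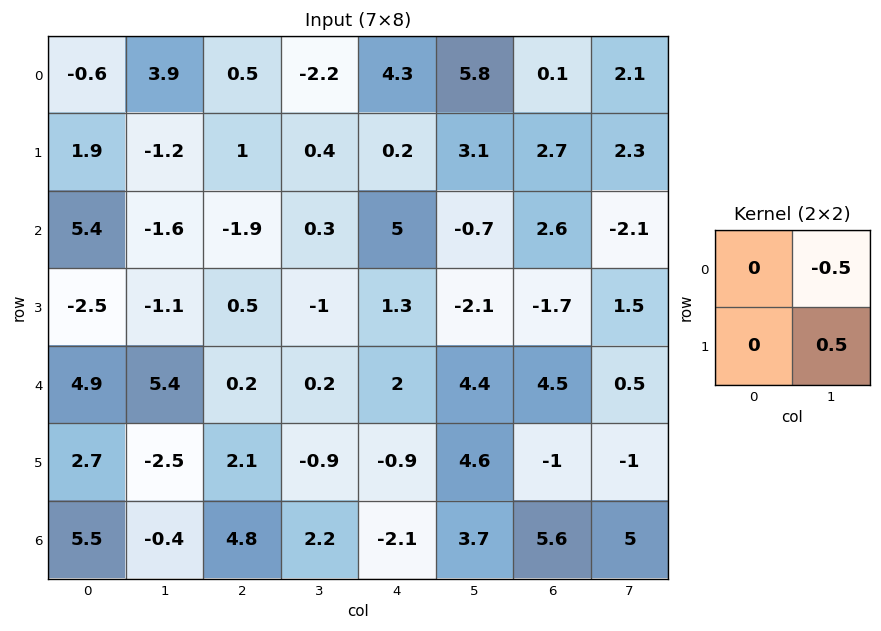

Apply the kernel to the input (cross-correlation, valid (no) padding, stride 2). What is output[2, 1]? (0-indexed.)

-0.55

The receptive field on the input at this output position is [0.2 0.2 / 2.1 -0.9]. Elementwise product with the kernel and sum: 0.2·-0.5 + -0.9·0.5.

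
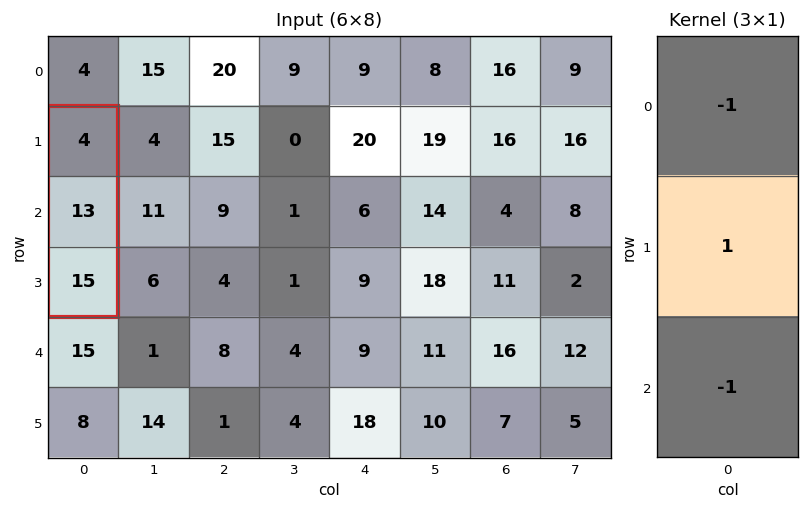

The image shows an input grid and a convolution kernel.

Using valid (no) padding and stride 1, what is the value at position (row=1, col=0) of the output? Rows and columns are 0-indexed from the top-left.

-6

The receptive field on the input at this output position is [4 / 13 / 15]. Elementwise product with the kernel and sum: 4·-1 + 13·1 + 15·-1.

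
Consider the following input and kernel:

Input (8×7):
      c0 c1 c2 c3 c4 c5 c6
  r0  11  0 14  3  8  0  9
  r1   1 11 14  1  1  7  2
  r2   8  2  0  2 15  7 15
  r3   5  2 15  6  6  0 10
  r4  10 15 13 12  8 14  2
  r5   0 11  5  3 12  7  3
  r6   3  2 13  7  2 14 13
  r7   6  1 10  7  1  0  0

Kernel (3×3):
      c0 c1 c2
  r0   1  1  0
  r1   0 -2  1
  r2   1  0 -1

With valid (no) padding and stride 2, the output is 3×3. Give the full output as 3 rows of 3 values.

Output[0,0]: The receptive field on the input at this output position is [11 0 14 / 1 11 14 / 8 2 0]. Elementwise product with the kernel and sum: 11·1 + 0·1 + 11·-2 + 14·1 + 8·1 + 0·-1.

11 1 -4
18 1 38
-2 42 0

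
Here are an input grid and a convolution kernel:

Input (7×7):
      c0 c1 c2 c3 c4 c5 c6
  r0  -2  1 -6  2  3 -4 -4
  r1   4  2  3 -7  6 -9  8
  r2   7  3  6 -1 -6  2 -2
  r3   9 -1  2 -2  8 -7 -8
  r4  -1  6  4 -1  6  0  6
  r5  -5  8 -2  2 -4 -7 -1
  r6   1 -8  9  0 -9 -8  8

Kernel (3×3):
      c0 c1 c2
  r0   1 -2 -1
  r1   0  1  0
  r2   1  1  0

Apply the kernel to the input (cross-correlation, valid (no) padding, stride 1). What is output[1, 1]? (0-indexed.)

10

The receptive field on the input at this output position is [2 3 -7 / 3 6 -1 / -1 2 -2]. Elementwise product with the kernel and sum: 2·1 + 3·-2 + -7·-1 + 6·1 + -1·1 + 2·1.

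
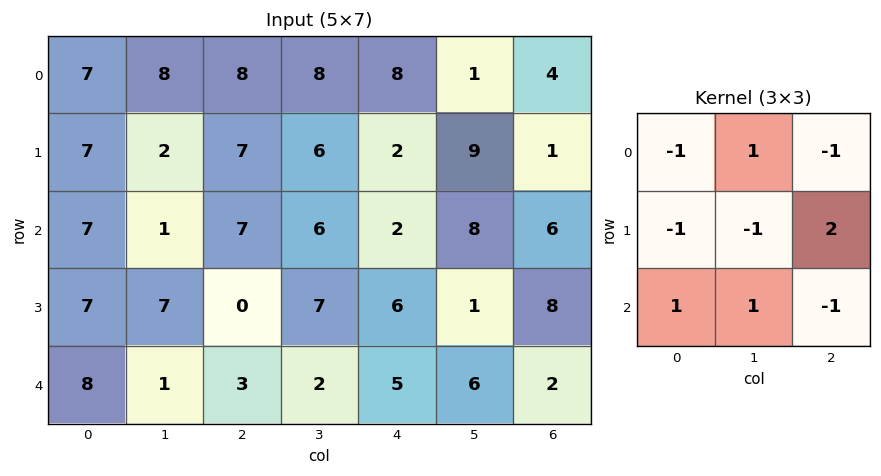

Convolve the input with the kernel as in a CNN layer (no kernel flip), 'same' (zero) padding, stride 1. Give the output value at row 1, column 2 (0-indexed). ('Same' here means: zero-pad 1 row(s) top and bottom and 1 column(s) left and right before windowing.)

The receptive field on the zero-padded input at this output position is [8 8 8 / 2 7 6 / 1 7 6]. Elementwise product with the kernel and sum: 8·-1 + 8·1 + 8·-1 + 2·-1 + 7·-1 + 6·2 + 1·1 + 7·1 + 6·-1.

-3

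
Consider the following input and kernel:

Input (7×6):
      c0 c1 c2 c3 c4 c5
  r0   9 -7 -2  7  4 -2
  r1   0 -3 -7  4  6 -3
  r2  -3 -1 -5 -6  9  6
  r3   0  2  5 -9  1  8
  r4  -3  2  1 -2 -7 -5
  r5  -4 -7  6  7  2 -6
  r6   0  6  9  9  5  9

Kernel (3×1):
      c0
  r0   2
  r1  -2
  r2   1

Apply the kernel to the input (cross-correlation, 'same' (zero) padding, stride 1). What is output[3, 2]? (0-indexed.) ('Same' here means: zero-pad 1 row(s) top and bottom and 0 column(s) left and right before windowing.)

The receptive field on the zero-padded input at this output position is [-5 / 5 / 1]. Elementwise product with the kernel and sum: -5·2 + 5·-2 + 1·1.

-19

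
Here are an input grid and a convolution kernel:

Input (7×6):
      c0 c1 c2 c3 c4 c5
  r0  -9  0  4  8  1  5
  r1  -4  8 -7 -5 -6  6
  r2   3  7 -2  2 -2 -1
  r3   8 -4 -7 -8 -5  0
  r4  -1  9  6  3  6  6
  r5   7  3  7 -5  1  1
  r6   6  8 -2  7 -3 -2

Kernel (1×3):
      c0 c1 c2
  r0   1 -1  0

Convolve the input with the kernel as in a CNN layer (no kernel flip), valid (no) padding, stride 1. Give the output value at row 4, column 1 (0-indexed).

3

The receptive field on the input at this output position is [9 6 3]. Elementwise product with the kernel and sum: 9·1 + 6·-1.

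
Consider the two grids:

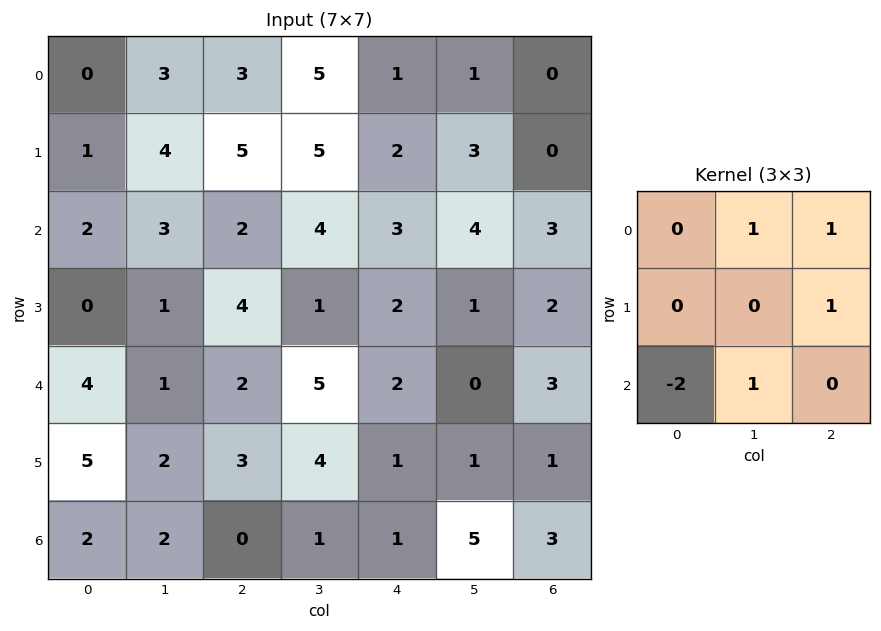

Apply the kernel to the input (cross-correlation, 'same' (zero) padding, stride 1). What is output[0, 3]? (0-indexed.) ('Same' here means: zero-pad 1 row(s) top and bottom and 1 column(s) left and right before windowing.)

The receptive field on the zero-padded input at this output position is [0 0 0 / 3 5 1 / 5 5 2]. Elementwise product with the kernel and sum: 0·1 + 0·1 + 1·1 + 5·-2 + 5·1.

-4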